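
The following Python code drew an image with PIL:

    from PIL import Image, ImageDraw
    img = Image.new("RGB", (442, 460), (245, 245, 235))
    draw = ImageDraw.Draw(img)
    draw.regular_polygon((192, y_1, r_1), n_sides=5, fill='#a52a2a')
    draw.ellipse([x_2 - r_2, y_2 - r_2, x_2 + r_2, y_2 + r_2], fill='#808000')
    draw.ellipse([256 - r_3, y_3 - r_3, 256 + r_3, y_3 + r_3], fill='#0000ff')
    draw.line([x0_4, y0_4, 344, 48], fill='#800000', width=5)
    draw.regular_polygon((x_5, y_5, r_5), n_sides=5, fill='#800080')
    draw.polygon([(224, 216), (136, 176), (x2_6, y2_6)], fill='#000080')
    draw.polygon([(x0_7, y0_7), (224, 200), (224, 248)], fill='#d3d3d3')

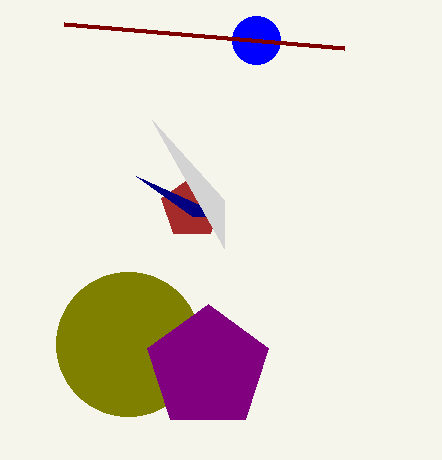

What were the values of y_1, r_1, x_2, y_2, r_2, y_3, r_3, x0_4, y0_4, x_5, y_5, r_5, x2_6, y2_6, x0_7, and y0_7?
y_1 = 208; r_1 = 32; x_2 = 128; y_2 = 344; r_2 = 72; y_3 = 40; r_3 = 24; x0_4 = 64; y0_4 = 24; x_5 = 208; y_5 = 368; r_5 = 64; x2_6 = 192; y2_6 = 216; x0_7 = 152; y0_7 = 120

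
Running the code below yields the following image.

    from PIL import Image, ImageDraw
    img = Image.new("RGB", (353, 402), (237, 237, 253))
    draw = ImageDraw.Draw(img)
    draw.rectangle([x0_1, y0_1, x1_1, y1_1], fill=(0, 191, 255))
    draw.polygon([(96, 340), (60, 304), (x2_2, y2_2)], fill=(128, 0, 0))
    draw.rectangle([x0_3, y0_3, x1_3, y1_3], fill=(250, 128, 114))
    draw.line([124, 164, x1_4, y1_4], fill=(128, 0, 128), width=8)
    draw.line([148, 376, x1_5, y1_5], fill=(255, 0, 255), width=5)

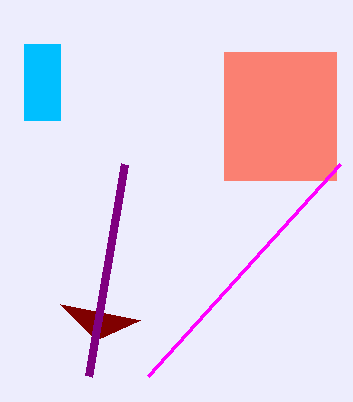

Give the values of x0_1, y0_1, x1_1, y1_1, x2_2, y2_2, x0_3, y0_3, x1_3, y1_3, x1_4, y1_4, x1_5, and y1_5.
x0_1 = 24, y0_1 = 44, x1_1 = 60, y1_1 = 120, x2_2 = 140, y2_2 = 320, x0_3 = 224, y0_3 = 52, x1_3 = 336, y1_3 = 180, x1_4 = 88, y1_4 = 376, x1_5 = 340, y1_5 = 164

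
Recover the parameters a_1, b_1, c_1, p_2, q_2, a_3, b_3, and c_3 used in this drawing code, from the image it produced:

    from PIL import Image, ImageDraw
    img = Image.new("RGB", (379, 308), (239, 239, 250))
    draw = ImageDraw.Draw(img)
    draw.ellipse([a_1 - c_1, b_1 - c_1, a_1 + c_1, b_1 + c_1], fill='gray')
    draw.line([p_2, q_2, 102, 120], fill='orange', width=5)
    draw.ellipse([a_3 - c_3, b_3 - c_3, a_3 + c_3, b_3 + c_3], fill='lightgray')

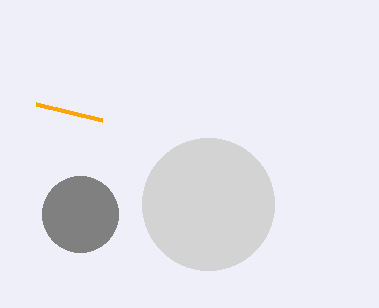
a_1 = 80, b_1 = 214, c_1 = 38, p_2 = 36, q_2 = 104, a_3 = 208, b_3 = 204, c_3 = 66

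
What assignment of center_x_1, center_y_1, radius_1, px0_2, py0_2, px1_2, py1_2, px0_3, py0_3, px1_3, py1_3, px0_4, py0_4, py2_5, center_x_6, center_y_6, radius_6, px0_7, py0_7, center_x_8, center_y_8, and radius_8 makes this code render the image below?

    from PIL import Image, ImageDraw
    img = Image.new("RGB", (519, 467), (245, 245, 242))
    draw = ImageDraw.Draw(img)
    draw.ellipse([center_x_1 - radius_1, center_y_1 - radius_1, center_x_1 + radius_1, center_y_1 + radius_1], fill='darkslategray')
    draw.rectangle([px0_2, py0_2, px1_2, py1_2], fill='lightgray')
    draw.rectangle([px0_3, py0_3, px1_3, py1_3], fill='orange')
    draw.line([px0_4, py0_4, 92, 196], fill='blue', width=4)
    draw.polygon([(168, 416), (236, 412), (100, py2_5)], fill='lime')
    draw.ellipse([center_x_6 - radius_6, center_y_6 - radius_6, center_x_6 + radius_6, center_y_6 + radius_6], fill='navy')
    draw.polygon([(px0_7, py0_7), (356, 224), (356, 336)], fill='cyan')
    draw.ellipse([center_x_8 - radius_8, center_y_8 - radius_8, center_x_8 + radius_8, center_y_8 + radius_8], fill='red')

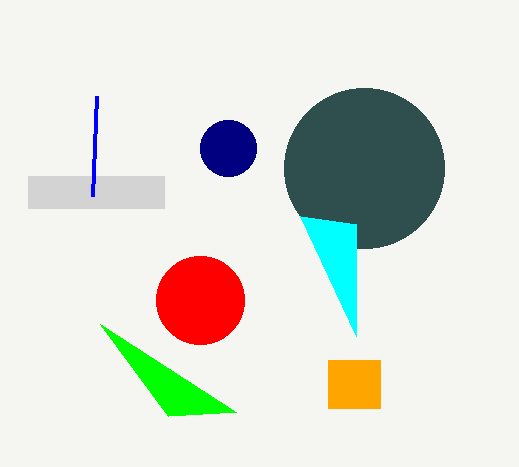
center_x_1 = 364, center_y_1 = 168, radius_1 = 80, px0_2 = 28, py0_2 = 176, px1_2 = 164, py1_2 = 208, px0_3 = 328, py0_3 = 360, px1_3 = 380, py1_3 = 408, px0_4 = 96, py0_4 = 96, py2_5 = 324, center_x_6 = 228, center_y_6 = 148, radius_6 = 28, px0_7 = 300, py0_7 = 216, center_x_8 = 200, center_y_8 = 300, radius_8 = 44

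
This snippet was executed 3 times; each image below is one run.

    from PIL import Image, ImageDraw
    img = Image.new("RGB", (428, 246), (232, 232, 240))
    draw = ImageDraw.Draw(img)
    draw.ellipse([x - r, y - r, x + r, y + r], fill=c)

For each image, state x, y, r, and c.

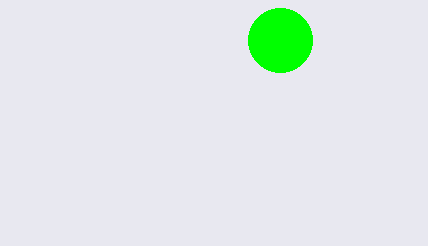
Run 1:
x = 280, y = 40, r = 32, c = 'lime'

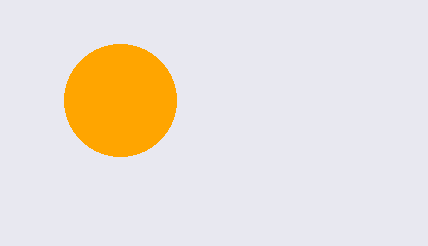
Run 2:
x = 120, y = 100, r = 56, c = 'orange'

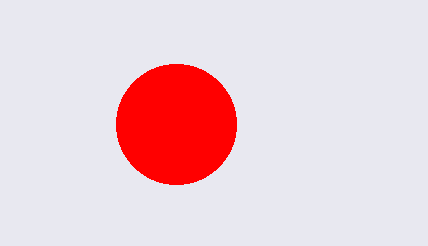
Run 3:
x = 176, y = 124, r = 60, c = 'red'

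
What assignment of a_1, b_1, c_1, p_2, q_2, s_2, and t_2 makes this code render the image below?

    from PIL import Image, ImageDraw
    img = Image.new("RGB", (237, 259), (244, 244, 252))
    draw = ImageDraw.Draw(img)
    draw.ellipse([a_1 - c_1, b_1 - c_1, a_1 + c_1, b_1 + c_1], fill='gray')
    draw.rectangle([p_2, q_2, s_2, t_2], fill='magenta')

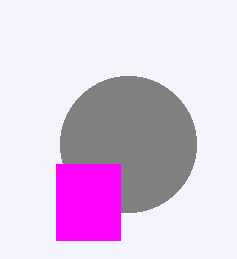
a_1 = 128, b_1 = 144, c_1 = 68, p_2 = 56, q_2 = 164, s_2 = 120, t_2 = 240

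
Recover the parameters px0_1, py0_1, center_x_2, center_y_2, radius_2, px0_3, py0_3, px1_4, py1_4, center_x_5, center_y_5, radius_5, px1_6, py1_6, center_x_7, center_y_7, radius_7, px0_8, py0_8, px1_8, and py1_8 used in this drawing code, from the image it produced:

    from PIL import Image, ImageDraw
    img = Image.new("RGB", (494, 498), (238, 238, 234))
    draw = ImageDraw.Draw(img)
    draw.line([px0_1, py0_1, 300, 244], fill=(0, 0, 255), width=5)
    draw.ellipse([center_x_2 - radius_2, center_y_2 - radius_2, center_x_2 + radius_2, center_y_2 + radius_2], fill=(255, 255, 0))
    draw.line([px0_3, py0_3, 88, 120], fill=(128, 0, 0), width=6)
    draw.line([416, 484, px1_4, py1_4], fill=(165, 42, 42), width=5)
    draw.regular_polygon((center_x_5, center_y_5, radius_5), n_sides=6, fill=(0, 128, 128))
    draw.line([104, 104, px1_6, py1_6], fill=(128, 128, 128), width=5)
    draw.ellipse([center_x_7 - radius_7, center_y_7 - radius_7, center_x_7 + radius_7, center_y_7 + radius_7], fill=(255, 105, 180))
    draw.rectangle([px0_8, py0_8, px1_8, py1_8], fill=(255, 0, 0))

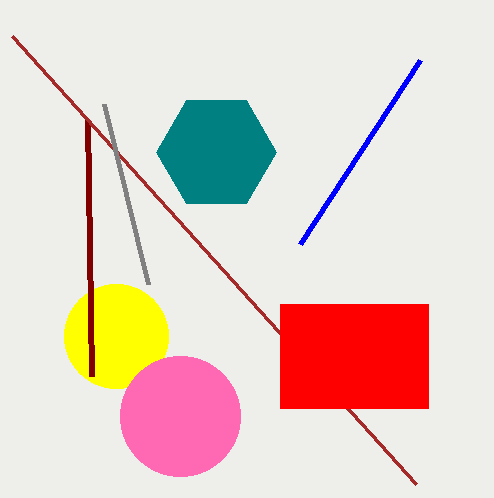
px0_1 = 420; py0_1 = 60; center_x_2 = 116; center_y_2 = 336; radius_2 = 52; px0_3 = 92; py0_3 = 376; px1_4 = 12; py1_4 = 36; center_x_5 = 216; center_y_5 = 152; radius_5 = 60; px1_6 = 148; py1_6 = 284; center_x_7 = 180; center_y_7 = 416; radius_7 = 60; px0_8 = 280; py0_8 = 304; px1_8 = 428; py1_8 = 408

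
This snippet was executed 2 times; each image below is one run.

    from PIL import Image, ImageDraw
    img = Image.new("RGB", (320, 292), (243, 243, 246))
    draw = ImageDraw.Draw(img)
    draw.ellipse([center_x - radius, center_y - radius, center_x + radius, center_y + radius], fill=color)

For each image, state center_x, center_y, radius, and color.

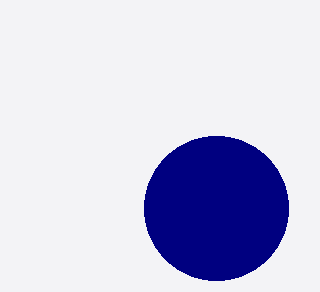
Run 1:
center_x = 216; center_y = 208; radius = 72; color = 'navy'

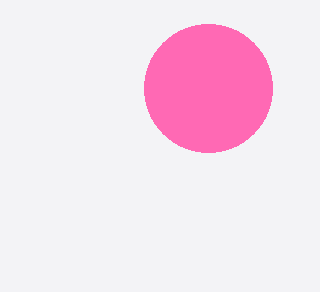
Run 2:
center_x = 208
center_y = 88
radius = 64
color = 'hotpink'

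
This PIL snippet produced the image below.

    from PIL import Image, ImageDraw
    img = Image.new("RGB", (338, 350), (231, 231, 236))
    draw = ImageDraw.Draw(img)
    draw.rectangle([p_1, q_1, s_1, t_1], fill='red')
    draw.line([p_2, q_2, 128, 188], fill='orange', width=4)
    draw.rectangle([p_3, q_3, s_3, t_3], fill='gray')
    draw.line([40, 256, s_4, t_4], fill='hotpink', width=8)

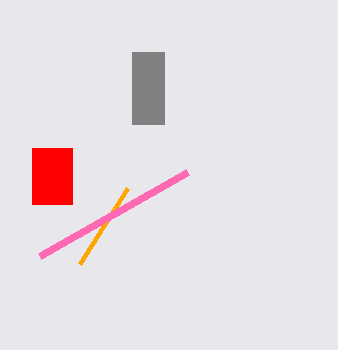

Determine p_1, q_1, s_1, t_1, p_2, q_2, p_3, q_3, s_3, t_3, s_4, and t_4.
p_1 = 32
q_1 = 148
s_1 = 72
t_1 = 204
p_2 = 80
q_2 = 264
p_3 = 132
q_3 = 52
s_3 = 164
t_3 = 124
s_4 = 188
t_4 = 172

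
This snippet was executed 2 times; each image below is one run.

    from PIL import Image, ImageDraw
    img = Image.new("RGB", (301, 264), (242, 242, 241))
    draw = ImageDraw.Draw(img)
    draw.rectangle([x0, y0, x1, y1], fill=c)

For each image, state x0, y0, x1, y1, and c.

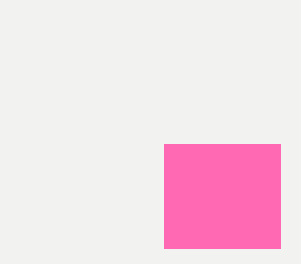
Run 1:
x0 = 164
y0 = 144
x1 = 280
y1 = 248
c = 'hotpink'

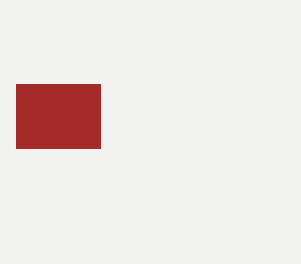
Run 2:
x0 = 16, y0 = 84, x1 = 100, y1 = 148, c = 'brown'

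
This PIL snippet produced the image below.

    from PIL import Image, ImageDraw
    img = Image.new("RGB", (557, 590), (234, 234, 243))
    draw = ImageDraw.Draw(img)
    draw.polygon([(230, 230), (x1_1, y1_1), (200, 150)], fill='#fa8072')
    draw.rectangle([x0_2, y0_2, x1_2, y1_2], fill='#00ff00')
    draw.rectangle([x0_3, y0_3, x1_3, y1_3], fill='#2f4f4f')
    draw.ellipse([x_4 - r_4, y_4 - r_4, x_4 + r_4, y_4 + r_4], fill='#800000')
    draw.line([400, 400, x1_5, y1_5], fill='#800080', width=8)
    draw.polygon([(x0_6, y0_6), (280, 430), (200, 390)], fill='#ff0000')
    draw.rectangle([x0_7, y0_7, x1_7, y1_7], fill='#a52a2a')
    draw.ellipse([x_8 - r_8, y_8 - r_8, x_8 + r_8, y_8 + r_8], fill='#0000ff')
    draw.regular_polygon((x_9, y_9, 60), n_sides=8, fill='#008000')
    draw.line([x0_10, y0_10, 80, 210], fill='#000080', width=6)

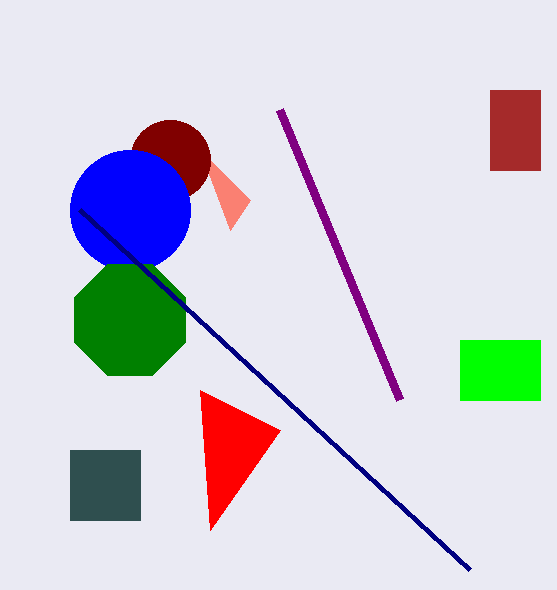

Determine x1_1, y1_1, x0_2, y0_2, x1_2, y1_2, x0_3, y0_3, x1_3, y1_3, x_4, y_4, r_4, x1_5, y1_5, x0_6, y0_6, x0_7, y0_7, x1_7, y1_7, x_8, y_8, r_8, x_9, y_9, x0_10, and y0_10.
x1_1 = 250
y1_1 = 200
x0_2 = 460
y0_2 = 340
x1_2 = 540
y1_2 = 400
x0_3 = 70
y0_3 = 450
x1_3 = 140
y1_3 = 520
x_4 = 170
y_4 = 160
r_4 = 40
x1_5 = 280
y1_5 = 110
x0_6 = 210
y0_6 = 530
x0_7 = 490
y0_7 = 90
x1_7 = 540
y1_7 = 170
x_8 = 130
y_8 = 210
r_8 = 60
x_9 = 130
y_9 = 320
x0_10 = 470
y0_10 = 570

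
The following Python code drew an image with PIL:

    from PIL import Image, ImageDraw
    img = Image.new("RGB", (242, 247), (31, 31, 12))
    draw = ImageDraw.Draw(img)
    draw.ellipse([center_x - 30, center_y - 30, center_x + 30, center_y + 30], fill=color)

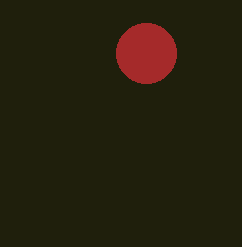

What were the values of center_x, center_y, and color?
center_x = 146; center_y = 53; color = 'brown'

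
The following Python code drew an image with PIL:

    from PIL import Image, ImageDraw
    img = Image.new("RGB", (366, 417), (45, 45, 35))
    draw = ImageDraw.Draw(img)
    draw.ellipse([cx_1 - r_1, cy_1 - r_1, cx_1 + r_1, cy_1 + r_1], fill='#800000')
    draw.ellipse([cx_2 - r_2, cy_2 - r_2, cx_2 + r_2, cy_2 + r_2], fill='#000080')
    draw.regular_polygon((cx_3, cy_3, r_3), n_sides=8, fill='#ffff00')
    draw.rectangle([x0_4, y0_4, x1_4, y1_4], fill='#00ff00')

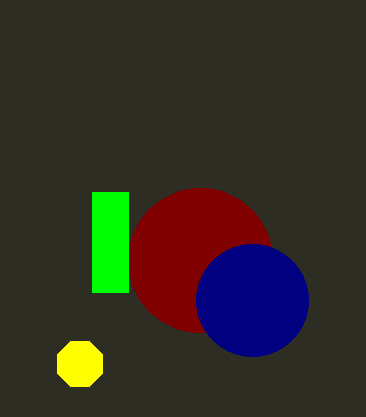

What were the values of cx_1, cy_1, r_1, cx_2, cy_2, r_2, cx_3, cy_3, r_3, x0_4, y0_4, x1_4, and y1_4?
cx_1 = 200; cy_1 = 260; r_1 = 72; cx_2 = 252; cy_2 = 300; r_2 = 56; cx_3 = 80; cy_3 = 364; r_3 = 24; x0_4 = 92; y0_4 = 192; x1_4 = 128; y1_4 = 292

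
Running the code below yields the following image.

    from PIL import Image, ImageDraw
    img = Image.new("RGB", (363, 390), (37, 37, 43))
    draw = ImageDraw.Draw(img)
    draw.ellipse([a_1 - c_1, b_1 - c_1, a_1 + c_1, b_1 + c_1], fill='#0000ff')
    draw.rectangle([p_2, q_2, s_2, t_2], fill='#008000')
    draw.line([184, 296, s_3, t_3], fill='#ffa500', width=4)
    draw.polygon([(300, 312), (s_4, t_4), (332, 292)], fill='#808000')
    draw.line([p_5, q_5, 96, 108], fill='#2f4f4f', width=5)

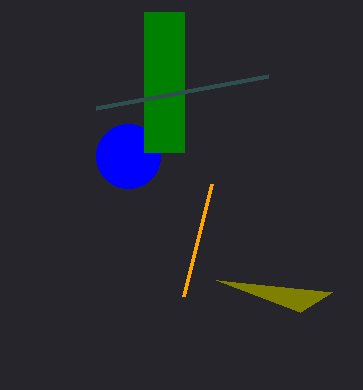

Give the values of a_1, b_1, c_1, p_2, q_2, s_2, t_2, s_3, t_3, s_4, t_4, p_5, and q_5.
a_1 = 128
b_1 = 156
c_1 = 32
p_2 = 144
q_2 = 12
s_2 = 184
t_2 = 152
s_3 = 212
t_3 = 184
s_4 = 216
t_4 = 280
p_5 = 268
q_5 = 76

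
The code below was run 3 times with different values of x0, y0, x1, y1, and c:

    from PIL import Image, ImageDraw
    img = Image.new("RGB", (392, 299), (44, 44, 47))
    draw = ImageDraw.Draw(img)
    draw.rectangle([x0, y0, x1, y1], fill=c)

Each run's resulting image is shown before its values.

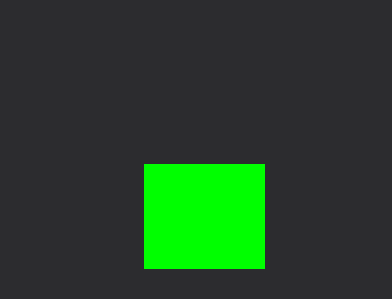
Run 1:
x0 = 144, y0 = 164, x1 = 264, y1 = 268, c = 'lime'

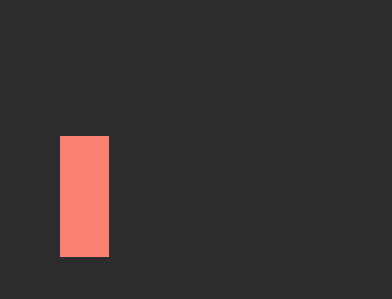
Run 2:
x0 = 60
y0 = 136
x1 = 108
y1 = 256
c = 'salmon'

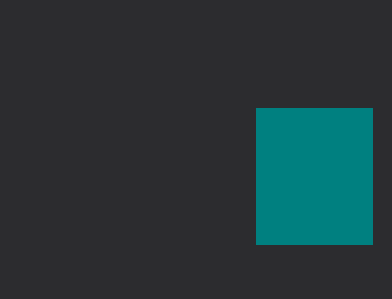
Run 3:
x0 = 256, y0 = 108, x1 = 372, y1 = 244, c = 'teal'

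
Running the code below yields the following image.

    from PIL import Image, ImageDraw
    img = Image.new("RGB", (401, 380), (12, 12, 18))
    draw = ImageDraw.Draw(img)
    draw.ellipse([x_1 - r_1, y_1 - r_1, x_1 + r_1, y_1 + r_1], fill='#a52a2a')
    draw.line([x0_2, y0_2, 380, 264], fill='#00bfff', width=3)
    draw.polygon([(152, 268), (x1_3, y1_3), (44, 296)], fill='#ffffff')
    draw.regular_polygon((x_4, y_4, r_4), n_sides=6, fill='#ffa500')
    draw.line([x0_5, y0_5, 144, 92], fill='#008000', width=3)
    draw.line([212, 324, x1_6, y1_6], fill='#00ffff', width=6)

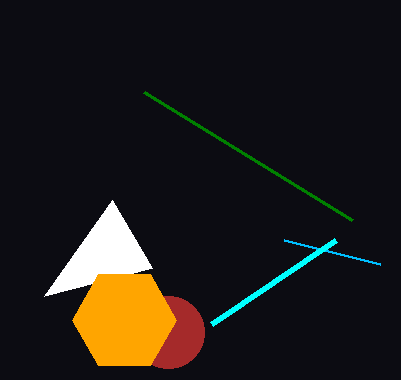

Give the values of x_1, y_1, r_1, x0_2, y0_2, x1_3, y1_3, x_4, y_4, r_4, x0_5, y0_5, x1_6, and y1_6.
x_1 = 168; y_1 = 332; r_1 = 36; x0_2 = 284; y0_2 = 240; x1_3 = 112; y1_3 = 200; x_4 = 124; y_4 = 320; r_4 = 52; x0_5 = 352; y0_5 = 220; x1_6 = 336; y1_6 = 240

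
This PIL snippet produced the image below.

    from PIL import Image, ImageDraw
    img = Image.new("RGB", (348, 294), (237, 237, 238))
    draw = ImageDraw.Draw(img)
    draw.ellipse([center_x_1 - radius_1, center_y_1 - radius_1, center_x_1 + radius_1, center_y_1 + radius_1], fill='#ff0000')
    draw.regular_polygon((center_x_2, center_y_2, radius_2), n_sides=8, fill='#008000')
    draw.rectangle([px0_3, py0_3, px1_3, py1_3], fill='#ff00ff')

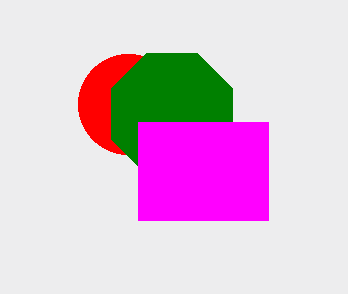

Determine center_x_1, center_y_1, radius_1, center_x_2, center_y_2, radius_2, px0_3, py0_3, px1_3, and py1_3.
center_x_1 = 128
center_y_1 = 104
radius_1 = 50
center_x_2 = 172
center_y_2 = 114
radius_2 = 66
px0_3 = 138
py0_3 = 122
px1_3 = 268
py1_3 = 220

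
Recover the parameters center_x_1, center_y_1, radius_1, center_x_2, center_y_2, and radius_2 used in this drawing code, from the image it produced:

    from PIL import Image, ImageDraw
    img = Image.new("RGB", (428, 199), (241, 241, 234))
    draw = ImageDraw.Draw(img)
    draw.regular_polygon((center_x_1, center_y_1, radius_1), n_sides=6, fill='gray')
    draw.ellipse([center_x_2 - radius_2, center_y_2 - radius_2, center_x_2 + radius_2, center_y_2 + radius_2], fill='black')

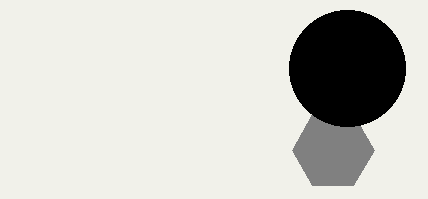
center_x_1 = 333; center_y_1 = 150; radius_1 = 41; center_x_2 = 347; center_y_2 = 68; radius_2 = 58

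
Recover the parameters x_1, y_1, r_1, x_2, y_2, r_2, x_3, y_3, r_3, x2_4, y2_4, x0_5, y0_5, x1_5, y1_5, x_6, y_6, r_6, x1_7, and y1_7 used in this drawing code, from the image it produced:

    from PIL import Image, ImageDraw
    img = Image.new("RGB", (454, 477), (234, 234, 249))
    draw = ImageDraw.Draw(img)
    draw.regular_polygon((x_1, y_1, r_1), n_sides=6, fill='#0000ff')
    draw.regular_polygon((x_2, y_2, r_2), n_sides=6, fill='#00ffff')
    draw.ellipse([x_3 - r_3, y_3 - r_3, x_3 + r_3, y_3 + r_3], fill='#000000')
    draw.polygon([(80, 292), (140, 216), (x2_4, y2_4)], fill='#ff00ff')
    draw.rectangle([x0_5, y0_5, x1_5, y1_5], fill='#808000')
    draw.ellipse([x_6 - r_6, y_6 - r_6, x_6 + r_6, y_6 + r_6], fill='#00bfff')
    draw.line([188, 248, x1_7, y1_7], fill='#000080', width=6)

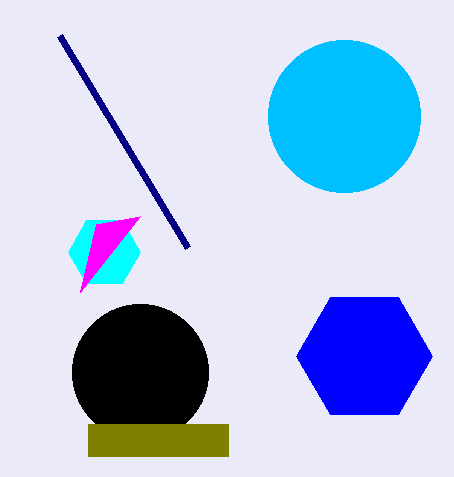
x_1 = 364, y_1 = 356, r_1 = 68, x_2 = 104, y_2 = 252, r_2 = 36, x_3 = 140, y_3 = 372, r_3 = 68, x2_4 = 96, y2_4 = 224, x0_5 = 88, y0_5 = 424, x1_5 = 228, y1_5 = 456, x_6 = 344, y_6 = 116, r_6 = 76, x1_7 = 60, y1_7 = 36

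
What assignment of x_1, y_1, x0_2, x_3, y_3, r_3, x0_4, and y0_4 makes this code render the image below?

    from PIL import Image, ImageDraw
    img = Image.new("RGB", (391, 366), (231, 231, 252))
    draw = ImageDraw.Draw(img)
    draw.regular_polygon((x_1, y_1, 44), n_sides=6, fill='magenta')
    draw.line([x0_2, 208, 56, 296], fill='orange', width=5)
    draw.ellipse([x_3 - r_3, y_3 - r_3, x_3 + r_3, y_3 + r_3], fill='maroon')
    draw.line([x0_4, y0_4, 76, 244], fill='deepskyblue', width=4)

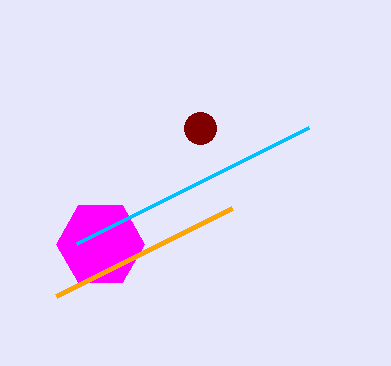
x_1 = 100
y_1 = 244
x0_2 = 232
x_3 = 200
y_3 = 128
r_3 = 16
x0_4 = 308
y0_4 = 128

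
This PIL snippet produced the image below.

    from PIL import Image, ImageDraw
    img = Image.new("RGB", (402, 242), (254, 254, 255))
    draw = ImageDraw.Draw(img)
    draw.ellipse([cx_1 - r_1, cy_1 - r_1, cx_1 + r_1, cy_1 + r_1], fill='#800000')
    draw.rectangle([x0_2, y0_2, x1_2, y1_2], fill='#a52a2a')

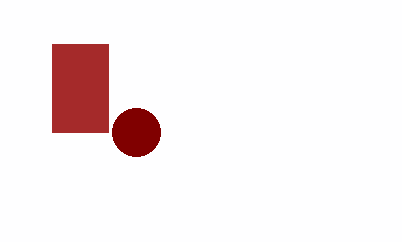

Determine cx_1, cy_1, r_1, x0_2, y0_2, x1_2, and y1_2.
cx_1 = 136; cy_1 = 132; r_1 = 24; x0_2 = 52; y0_2 = 44; x1_2 = 108; y1_2 = 132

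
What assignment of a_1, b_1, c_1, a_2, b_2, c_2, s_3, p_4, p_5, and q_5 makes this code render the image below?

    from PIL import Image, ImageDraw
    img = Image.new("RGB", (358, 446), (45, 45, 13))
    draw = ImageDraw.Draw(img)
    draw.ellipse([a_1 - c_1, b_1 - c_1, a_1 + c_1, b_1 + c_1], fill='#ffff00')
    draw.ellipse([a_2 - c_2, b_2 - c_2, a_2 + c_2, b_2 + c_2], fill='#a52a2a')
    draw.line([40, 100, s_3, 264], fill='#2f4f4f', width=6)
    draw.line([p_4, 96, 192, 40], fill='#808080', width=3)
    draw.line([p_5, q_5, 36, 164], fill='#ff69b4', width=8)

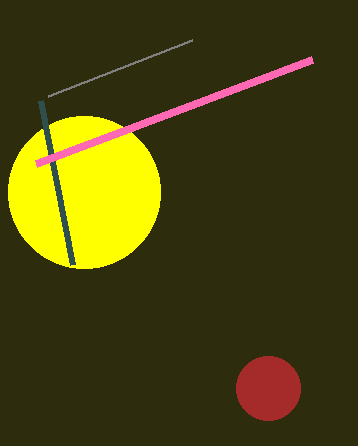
a_1 = 84
b_1 = 192
c_1 = 76
a_2 = 268
b_2 = 388
c_2 = 32
s_3 = 72
p_4 = 48
p_5 = 312
q_5 = 60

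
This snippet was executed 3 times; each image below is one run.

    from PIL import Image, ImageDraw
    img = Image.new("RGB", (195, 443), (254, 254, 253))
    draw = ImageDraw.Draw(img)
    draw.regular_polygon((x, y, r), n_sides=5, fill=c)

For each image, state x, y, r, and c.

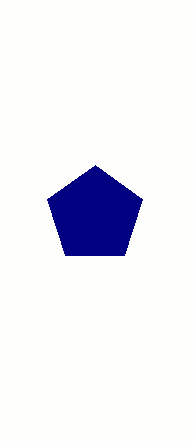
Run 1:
x = 95, y = 215, r = 50, c = 'navy'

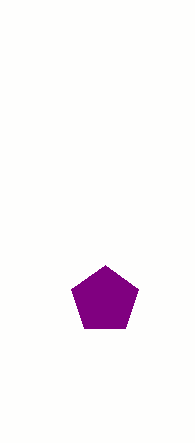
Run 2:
x = 105; y = 300; r = 35; c = 'purple'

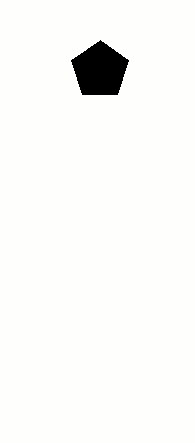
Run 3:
x = 100, y = 70, r = 30, c = 'black'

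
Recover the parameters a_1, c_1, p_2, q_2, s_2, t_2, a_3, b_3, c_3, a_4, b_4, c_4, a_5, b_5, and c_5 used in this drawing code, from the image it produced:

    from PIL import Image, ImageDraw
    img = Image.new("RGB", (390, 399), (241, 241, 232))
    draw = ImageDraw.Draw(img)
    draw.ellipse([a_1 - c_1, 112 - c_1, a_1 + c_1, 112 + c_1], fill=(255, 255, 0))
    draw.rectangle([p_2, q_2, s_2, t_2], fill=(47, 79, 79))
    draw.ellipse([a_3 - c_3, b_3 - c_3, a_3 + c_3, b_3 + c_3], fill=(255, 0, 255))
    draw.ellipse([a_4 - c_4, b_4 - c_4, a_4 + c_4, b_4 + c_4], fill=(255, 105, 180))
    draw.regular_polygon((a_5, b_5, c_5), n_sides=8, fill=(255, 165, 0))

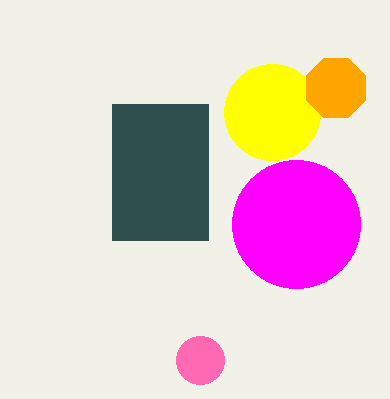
a_1 = 272; c_1 = 48; p_2 = 112; q_2 = 104; s_2 = 208; t_2 = 240; a_3 = 296; b_3 = 224; c_3 = 64; a_4 = 200; b_4 = 360; c_4 = 24; a_5 = 336; b_5 = 88; c_5 = 32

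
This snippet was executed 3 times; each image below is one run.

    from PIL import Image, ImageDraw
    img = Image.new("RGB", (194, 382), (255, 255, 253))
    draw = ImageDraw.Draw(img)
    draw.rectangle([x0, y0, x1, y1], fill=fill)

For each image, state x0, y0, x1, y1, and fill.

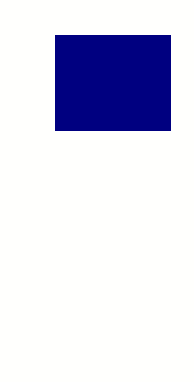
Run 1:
x0 = 55
y0 = 35
x1 = 170
y1 = 130
fill = 'navy'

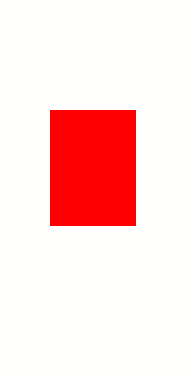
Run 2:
x0 = 50; y0 = 110; x1 = 135; y1 = 225; fill = 'red'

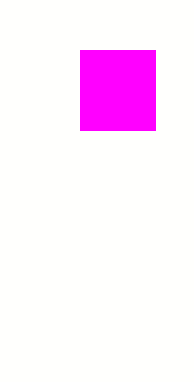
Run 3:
x0 = 80; y0 = 50; x1 = 155; y1 = 130; fill = 'magenta'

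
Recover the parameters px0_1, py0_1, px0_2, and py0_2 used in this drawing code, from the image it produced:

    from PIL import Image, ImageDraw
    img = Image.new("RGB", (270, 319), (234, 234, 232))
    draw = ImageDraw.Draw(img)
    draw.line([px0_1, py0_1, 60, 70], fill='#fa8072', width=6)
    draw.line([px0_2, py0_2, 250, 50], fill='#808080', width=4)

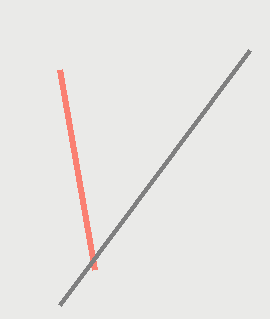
px0_1 = 95, py0_1 = 270, px0_2 = 60, py0_2 = 305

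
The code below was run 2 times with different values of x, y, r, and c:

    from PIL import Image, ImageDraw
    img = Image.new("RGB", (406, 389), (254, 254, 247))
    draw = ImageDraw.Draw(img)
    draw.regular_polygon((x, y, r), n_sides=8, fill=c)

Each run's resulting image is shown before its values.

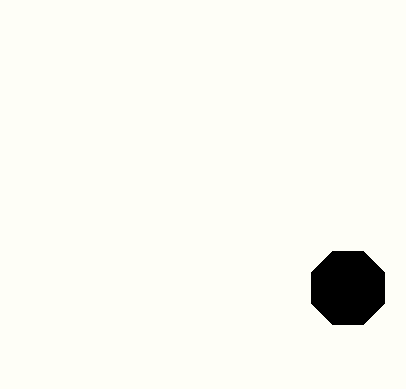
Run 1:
x = 348
y = 288
r = 40
c = 'black'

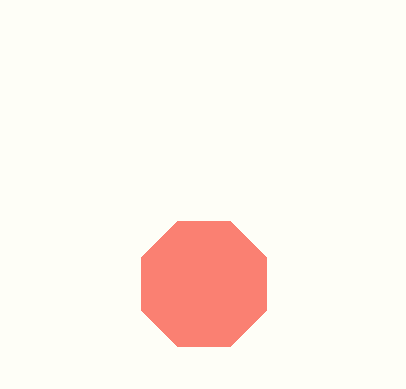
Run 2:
x = 204; y = 284; r = 68; c = 'salmon'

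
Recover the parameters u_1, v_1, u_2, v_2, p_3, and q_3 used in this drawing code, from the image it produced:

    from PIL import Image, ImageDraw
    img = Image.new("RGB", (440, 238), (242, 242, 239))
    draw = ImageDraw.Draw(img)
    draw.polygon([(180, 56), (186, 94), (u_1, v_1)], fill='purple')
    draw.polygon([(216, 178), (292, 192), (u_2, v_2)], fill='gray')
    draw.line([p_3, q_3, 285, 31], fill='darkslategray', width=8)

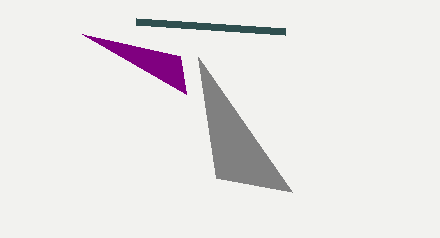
u_1 = 82, v_1 = 34, u_2 = 198, v_2 = 57, p_3 = 136, q_3 = 21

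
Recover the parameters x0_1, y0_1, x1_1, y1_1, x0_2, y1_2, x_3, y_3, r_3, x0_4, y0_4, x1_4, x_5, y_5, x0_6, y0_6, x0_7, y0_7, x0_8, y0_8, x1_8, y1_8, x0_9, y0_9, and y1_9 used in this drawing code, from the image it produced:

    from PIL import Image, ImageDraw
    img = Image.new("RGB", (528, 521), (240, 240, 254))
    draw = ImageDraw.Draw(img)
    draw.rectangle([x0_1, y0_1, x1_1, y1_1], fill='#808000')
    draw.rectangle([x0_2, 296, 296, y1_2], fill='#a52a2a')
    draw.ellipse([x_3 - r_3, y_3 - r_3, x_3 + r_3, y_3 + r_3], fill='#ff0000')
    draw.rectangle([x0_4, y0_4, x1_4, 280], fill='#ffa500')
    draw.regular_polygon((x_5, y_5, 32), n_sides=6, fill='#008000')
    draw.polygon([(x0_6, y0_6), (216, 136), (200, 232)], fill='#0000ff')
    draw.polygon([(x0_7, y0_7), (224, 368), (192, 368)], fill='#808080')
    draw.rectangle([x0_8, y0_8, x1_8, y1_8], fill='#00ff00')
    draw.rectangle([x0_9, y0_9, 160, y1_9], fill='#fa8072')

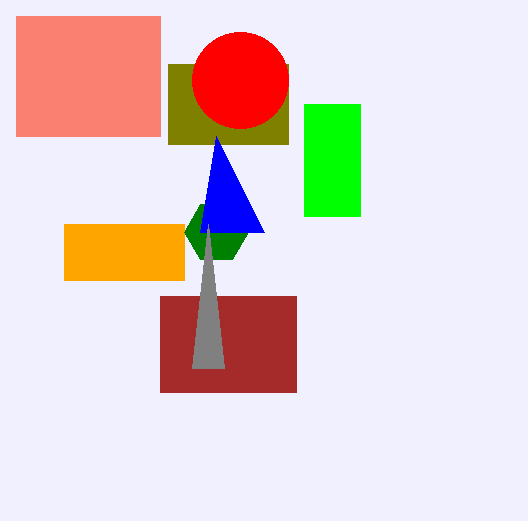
x0_1 = 168
y0_1 = 64
x1_1 = 288
y1_1 = 144
x0_2 = 160
y1_2 = 392
x_3 = 240
y_3 = 80
r_3 = 48
x0_4 = 64
y0_4 = 224
x1_4 = 184
x_5 = 216
y_5 = 232
x0_6 = 264
y0_6 = 232
x0_7 = 208
y0_7 = 224
x0_8 = 304
y0_8 = 104
x1_8 = 360
y1_8 = 216
x0_9 = 16
y0_9 = 16
y1_9 = 136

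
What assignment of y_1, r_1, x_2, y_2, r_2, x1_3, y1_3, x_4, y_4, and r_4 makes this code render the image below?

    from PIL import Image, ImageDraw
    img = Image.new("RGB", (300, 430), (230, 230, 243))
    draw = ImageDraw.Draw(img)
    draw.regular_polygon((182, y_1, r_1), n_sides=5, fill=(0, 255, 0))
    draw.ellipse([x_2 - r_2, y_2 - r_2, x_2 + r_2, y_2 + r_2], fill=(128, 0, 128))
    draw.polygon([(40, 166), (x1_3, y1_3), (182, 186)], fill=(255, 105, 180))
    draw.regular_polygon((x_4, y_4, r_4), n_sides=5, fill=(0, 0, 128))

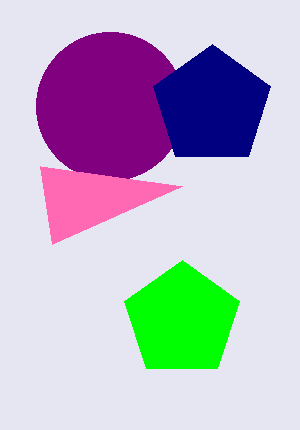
y_1 = 320, r_1 = 60, x_2 = 110, y_2 = 106, r_2 = 74, x1_3 = 52, y1_3 = 244, x_4 = 212, y_4 = 106, r_4 = 62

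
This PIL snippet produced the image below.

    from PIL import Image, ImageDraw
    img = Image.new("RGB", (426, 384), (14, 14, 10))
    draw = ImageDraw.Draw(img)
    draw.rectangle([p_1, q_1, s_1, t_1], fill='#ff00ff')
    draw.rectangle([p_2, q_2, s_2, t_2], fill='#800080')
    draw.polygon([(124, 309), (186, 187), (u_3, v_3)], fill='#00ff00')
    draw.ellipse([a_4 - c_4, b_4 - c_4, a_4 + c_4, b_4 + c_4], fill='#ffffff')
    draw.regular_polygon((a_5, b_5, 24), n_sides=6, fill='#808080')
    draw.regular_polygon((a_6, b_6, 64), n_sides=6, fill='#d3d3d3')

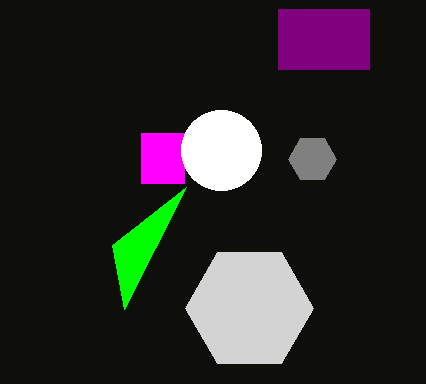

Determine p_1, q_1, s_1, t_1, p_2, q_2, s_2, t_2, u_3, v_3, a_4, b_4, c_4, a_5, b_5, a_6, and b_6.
p_1 = 141, q_1 = 133, s_1 = 184, t_1 = 183, p_2 = 278, q_2 = 9, s_2 = 369, t_2 = 69, u_3 = 112, v_3 = 245, a_4 = 221, b_4 = 150, c_4 = 40, a_5 = 312, b_5 = 159, a_6 = 249, b_6 = 308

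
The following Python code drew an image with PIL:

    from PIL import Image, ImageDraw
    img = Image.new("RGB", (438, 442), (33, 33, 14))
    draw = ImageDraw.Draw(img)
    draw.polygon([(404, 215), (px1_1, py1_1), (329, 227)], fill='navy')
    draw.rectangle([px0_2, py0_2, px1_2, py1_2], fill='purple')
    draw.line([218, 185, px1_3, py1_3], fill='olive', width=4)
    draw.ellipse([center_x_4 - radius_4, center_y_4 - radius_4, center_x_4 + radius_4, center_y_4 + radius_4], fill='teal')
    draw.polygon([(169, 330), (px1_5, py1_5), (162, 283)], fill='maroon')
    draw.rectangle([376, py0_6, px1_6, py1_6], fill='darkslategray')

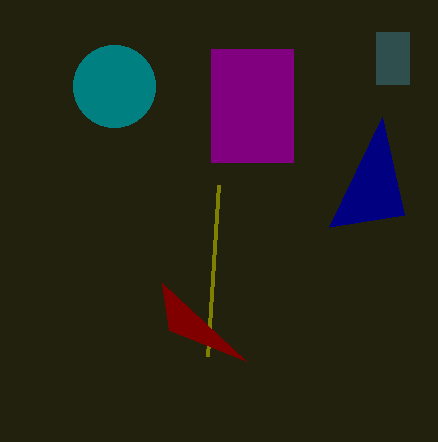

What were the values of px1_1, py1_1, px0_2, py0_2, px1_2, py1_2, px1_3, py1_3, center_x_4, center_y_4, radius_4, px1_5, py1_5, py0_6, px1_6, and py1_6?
px1_1 = 382, py1_1 = 117, px0_2 = 211, py0_2 = 49, px1_2 = 293, py1_2 = 162, px1_3 = 207, py1_3 = 356, center_x_4 = 114, center_y_4 = 86, radius_4 = 41, px1_5 = 246, py1_5 = 361, py0_6 = 32, px1_6 = 409, py1_6 = 84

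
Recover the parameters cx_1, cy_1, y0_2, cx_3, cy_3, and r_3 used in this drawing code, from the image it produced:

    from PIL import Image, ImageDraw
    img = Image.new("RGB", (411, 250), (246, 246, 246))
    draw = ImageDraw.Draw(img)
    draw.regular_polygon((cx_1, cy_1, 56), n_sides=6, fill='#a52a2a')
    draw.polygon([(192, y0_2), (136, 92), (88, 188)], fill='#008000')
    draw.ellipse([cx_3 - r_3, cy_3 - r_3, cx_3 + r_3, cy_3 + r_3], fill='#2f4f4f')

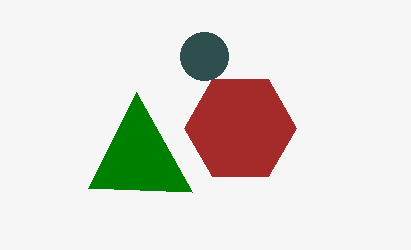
cx_1 = 240, cy_1 = 128, y0_2 = 192, cx_3 = 204, cy_3 = 56, r_3 = 24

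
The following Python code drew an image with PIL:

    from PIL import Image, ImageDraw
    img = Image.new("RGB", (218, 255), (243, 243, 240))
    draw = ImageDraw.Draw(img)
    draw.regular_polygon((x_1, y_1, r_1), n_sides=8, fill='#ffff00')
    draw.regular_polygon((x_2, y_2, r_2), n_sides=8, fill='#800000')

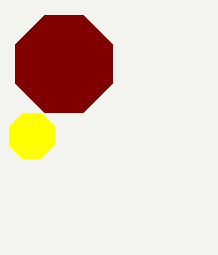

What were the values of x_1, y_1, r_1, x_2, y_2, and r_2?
x_1 = 32; y_1 = 136; r_1 = 24; x_2 = 64; y_2 = 64; r_2 = 52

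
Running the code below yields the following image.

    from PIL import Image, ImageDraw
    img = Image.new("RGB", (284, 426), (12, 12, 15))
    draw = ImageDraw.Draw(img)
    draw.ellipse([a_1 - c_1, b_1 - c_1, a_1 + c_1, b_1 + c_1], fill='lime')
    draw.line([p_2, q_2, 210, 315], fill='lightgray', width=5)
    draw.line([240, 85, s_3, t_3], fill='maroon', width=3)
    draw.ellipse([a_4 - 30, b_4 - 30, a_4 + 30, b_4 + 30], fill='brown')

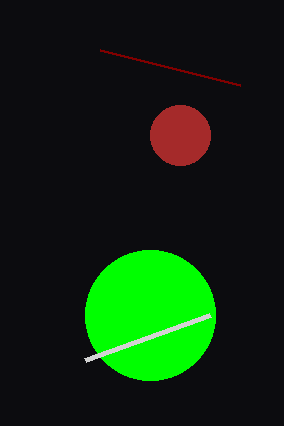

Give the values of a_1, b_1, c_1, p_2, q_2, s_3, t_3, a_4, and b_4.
a_1 = 150, b_1 = 315, c_1 = 65, p_2 = 85, q_2 = 360, s_3 = 100, t_3 = 50, a_4 = 180, b_4 = 135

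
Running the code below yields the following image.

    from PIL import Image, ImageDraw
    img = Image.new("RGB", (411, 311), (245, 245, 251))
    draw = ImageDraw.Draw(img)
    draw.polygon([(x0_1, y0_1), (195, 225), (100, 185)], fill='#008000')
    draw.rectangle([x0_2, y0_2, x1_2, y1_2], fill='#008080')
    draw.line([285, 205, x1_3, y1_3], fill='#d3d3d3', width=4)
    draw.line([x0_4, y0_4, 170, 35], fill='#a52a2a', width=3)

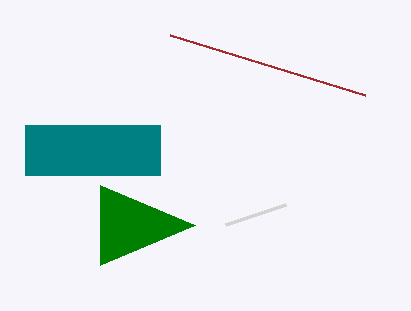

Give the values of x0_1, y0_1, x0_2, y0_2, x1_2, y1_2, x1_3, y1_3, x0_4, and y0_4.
x0_1 = 100
y0_1 = 265
x0_2 = 25
y0_2 = 125
x1_2 = 160
y1_2 = 175
x1_3 = 225
y1_3 = 225
x0_4 = 365
y0_4 = 95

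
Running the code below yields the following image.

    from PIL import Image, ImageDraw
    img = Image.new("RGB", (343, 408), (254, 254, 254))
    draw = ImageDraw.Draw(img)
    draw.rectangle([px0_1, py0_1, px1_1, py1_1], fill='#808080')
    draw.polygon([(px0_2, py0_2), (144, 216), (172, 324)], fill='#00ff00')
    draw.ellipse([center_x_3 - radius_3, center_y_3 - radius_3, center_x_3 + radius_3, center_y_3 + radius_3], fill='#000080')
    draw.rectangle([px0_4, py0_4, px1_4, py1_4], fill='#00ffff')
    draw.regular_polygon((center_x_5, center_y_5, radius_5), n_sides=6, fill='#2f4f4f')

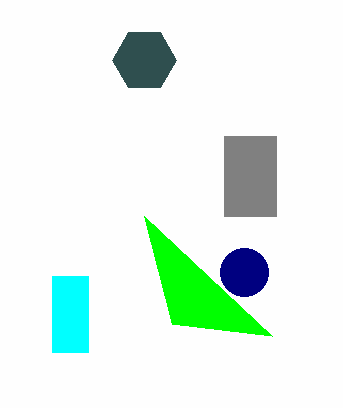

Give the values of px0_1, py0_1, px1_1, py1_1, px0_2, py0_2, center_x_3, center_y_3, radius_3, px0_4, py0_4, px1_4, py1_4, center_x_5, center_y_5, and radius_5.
px0_1 = 224; py0_1 = 136; px1_1 = 276; py1_1 = 216; px0_2 = 272; py0_2 = 336; center_x_3 = 244; center_y_3 = 272; radius_3 = 24; px0_4 = 52; py0_4 = 276; px1_4 = 88; py1_4 = 352; center_x_5 = 144; center_y_5 = 60; radius_5 = 32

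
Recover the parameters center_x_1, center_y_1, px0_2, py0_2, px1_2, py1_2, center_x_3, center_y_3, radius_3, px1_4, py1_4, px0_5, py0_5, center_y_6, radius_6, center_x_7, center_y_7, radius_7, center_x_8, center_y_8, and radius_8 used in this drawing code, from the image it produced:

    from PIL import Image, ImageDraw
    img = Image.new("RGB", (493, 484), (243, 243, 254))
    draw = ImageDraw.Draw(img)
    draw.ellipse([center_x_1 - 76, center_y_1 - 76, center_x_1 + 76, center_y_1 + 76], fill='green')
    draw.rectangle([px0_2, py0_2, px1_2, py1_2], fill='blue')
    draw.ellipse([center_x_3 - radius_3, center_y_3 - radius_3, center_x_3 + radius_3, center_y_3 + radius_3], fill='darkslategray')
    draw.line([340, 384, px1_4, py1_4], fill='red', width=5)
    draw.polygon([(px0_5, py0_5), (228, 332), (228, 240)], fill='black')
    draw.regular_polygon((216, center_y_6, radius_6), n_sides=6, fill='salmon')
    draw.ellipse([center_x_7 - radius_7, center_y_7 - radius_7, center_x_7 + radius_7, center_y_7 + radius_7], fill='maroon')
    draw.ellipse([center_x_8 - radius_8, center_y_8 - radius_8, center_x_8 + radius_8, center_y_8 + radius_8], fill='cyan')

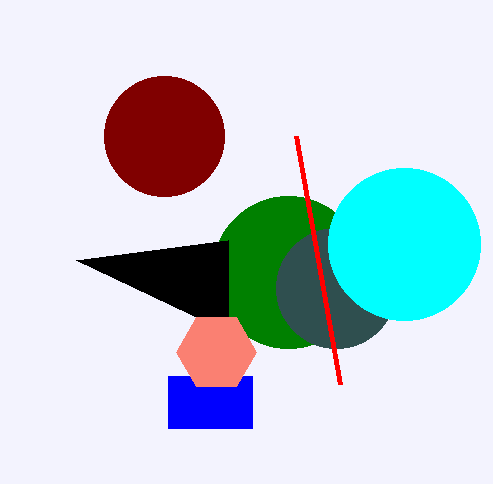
center_x_1 = 288
center_y_1 = 272
px0_2 = 168
py0_2 = 376
px1_2 = 252
py1_2 = 428
center_x_3 = 336
center_y_3 = 288
radius_3 = 60
px1_4 = 296
py1_4 = 136
px0_5 = 76
py0_5 = 260
center_y_6 = 352
radius_6 = 40
center_x_7 = 164
center_y_7 = 136
radius_7 = 60
center_x_8 = 404
center_y_8 = 244
radius_8 = 76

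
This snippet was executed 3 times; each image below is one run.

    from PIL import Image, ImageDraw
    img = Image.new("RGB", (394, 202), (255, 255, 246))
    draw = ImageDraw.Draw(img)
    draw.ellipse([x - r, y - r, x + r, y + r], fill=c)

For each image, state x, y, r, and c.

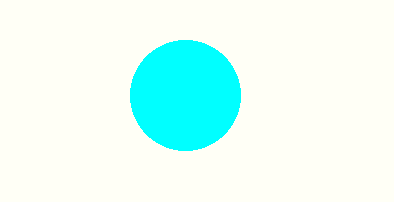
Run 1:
x = 185, y = 95, r = 55, c = 'cyan'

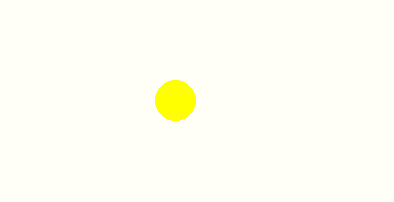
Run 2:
x = 175, y = 100, r = 20, c = 'yellow'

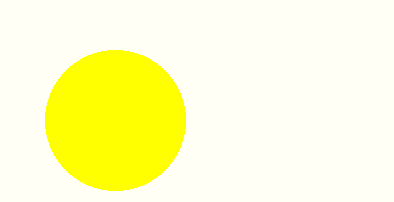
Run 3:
x = 115
y = 120
r = 70
c = 'yellow'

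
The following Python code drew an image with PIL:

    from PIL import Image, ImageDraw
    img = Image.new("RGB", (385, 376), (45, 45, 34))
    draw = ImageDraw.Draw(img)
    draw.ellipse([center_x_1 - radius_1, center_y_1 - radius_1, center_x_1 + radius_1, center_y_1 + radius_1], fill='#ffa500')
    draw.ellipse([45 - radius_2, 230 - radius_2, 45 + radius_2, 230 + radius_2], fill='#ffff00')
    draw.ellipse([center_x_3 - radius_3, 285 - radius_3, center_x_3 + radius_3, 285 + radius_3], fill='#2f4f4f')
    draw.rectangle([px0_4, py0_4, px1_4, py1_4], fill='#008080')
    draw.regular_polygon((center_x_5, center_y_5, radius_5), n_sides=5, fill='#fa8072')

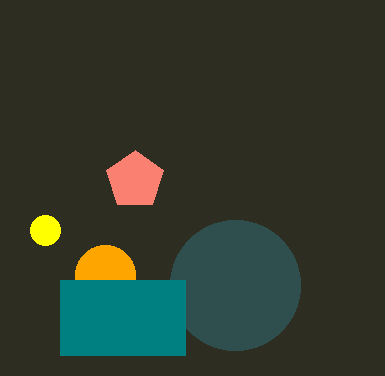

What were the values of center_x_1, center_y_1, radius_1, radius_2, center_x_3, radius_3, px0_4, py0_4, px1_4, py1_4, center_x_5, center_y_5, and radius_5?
center_x_1 = 105; center_y_1 = 275; radius_1 = 30; radius_2 = 15; center_x_3 = 235; radius_3 = 65; px0_4 = 60; py0_4 = 280; px1_4 = 185; py1_4 = 355; center_x_5 = 135; center_y_5 = 180; radius_5 = 30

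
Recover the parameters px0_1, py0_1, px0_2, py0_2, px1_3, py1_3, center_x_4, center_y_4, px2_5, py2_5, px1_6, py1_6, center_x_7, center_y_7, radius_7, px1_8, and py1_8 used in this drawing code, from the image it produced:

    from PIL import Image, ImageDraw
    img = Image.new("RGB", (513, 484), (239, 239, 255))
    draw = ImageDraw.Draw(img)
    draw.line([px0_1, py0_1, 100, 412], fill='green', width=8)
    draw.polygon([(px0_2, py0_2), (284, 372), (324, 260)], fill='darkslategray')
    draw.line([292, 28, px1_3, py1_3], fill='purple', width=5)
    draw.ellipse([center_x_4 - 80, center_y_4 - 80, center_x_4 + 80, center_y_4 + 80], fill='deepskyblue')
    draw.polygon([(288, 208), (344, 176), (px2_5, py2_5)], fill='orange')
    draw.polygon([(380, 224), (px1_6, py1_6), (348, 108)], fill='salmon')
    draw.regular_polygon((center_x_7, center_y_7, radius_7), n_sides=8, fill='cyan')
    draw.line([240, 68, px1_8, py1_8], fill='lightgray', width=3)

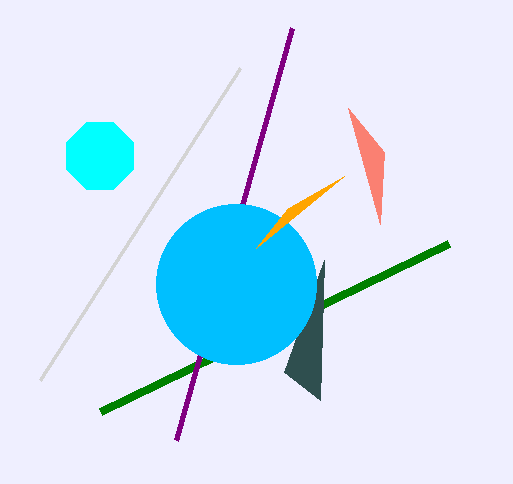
px0_1 = 448, py0_1 = 244, px0_2 = 320, py0_2 = 400, px1_3 = 176, py1_3 = 440, center_x_4 = 236, center_y_4 = 284, px2_5 = 256, py2_5 = 248, px1_6 = 384, py1_6 = 152, center_x_7 = 100, center_y_7 = 156, radius_7 = 36, px1_8 = 40, py1_8 = 380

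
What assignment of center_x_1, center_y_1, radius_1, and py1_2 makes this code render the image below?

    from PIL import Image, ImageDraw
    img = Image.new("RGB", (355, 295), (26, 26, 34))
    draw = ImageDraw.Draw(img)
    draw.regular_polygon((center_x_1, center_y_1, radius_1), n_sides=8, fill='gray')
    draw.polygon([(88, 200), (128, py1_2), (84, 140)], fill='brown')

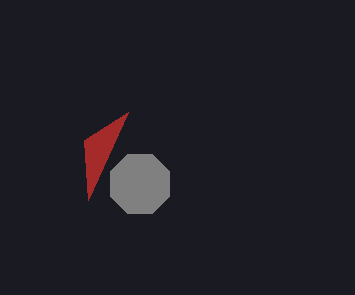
center_x_1 = 140
center_y_1 = 184
radius_1 = 32
py1_2 = 112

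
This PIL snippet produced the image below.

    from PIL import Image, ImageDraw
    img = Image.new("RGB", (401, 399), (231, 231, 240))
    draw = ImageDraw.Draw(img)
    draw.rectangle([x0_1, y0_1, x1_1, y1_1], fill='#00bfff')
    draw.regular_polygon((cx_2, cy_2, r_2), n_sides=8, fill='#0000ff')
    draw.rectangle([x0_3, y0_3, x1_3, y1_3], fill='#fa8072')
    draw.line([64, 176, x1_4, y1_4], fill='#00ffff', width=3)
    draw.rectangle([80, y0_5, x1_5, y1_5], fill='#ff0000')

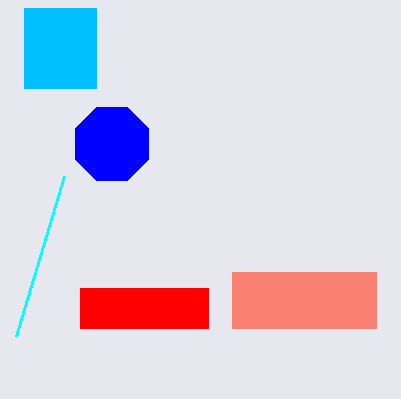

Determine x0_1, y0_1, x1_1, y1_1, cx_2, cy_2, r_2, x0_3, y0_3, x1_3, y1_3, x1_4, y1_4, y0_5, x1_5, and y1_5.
x0_1 = 24
y0_1 = 8
x1_1 = 96
y1_1 = 88
cx_2 = 112
cy_2 = 144
r_2 = 40
x0_3 = 232
y0_3 = 272
x1_3 = 376
y1_3 = 328
x1_4 = 16
y1_4 = 336
y0_5 = 288
x1_5 = 208
y1_5 = 328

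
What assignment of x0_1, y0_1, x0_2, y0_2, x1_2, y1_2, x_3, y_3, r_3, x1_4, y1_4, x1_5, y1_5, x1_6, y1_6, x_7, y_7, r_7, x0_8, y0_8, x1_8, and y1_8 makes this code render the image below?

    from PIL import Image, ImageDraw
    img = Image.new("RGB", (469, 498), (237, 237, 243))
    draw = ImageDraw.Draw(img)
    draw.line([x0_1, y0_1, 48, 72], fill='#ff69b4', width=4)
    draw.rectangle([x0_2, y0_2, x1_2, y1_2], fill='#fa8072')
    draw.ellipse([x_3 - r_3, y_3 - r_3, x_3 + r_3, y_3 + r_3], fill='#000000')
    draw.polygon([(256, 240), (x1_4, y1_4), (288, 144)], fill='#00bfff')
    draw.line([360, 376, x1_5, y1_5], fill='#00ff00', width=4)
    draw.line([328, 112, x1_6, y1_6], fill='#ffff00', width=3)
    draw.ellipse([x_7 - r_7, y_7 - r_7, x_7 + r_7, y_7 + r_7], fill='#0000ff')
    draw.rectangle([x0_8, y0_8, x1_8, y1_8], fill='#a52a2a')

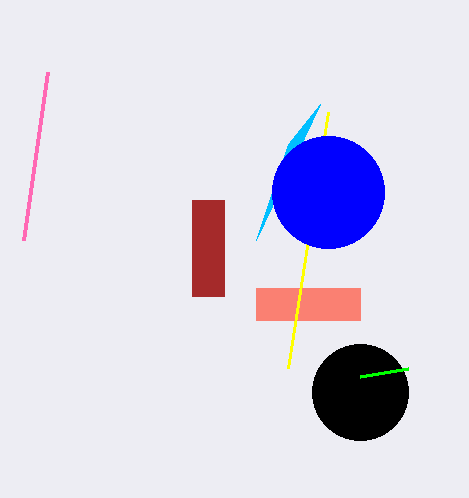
x0_1 = 24
y0_1 = 240
x0_2 = 256
y0_2 = 288
x1_2 = 360
y1_2 = 320
x_3 = 360
y_3 = 392
r_3 = 48
x1_4 = 320
y1_4 = 104
x1_5 = 408
y1_5 = 368
x1_6 = 288
y1_6 = 368
x_7 = 328
y_7 = 192
r_7 = 56
x0_8 = 192
y0_8 = 200
x1_8 = 224
y1_8 = 296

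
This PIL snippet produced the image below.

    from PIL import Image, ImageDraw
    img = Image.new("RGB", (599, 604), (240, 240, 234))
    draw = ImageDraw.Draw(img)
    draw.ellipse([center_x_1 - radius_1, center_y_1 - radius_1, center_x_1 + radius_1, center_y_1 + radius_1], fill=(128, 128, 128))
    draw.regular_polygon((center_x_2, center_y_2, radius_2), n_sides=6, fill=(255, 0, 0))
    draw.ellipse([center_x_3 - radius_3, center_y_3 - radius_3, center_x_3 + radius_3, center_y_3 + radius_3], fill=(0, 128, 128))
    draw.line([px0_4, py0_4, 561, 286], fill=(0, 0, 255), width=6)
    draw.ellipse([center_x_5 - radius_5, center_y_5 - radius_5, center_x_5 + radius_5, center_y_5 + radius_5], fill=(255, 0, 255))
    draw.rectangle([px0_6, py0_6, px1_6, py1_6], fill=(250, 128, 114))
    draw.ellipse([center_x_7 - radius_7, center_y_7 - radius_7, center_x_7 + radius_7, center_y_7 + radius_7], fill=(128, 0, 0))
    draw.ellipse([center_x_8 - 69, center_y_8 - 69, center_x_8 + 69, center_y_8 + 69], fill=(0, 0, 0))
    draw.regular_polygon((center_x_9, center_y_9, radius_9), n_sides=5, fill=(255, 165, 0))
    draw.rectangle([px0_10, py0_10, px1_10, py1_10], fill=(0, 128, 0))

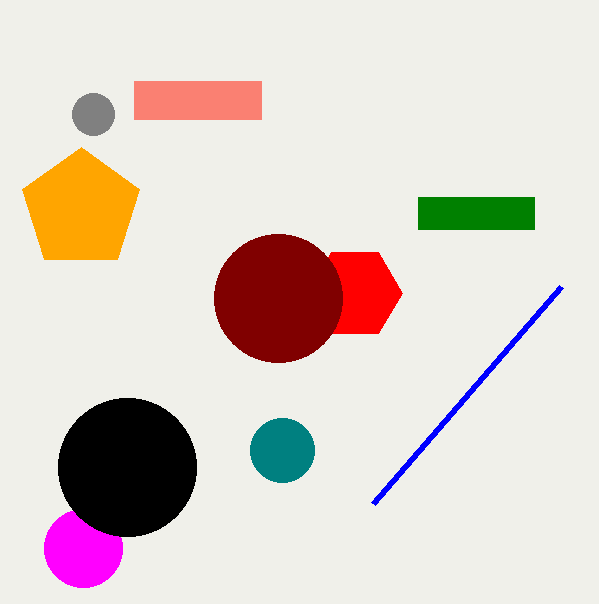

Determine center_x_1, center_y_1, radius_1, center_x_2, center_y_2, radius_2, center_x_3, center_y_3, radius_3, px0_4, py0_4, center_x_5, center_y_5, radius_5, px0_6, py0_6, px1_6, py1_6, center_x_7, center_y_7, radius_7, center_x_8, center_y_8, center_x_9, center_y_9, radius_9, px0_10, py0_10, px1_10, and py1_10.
center_x_1 = 93
center_y_1 = 114
radius_1 = 21
center_x_2 = 355
center_y_2 = 293
radius_2 = 47
center_x_3 = 282
center_y_3 = 450
radius_3 = 32
px0_4 = 373
py0_4 = 503
center_x_5 = 83
center_y_5 = 548
radius_5 = 39
px0_6 = 134
py0_6 = 81
px1_6 = 261
py1_6 = 119
center_x_7 = 278
center_y_7 = 298
radius_7 = 64
center_x_8 = 127
center_y_8 = 467
center_x_9 = 81
center_y_9 = 209
radius_9 = 62
px0_10 = 418
py0_10 = 197
px1_10 = 534
py1_10 = 229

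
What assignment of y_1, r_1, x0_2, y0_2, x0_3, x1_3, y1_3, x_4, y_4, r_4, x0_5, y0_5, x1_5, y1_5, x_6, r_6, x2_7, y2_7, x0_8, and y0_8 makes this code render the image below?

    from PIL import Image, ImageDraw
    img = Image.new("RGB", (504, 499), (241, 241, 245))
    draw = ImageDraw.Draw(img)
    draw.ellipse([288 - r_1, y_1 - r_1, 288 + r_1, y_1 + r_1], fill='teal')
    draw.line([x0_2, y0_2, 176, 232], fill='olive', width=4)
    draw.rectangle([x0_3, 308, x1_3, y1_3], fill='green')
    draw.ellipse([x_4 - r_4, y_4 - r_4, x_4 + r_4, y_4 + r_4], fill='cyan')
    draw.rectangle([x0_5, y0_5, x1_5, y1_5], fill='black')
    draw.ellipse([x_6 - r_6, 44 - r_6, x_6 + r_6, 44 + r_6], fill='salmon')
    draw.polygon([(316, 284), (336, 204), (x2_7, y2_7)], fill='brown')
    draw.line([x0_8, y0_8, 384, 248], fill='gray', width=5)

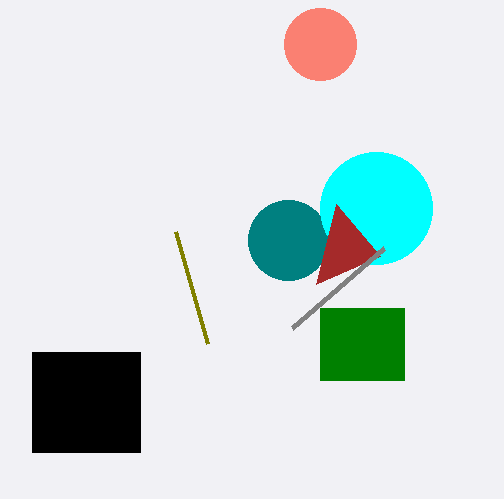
y_1 = 240; r_1 = 40; x0_2 = 208; y0_2 = 344; x0_3 = 320; x1_3 = 404; y1_3 = 380; x_4 = 376; y_4 = 208; r_4 = 56; x0_5 = 32; y0_5 = 352; x1_5 = 140; y1_5 = 452; x_6 = 320; r_6 = 36; x2_7 = 380; y2_7 = 256; x0_8 = 292; y0_8 = 328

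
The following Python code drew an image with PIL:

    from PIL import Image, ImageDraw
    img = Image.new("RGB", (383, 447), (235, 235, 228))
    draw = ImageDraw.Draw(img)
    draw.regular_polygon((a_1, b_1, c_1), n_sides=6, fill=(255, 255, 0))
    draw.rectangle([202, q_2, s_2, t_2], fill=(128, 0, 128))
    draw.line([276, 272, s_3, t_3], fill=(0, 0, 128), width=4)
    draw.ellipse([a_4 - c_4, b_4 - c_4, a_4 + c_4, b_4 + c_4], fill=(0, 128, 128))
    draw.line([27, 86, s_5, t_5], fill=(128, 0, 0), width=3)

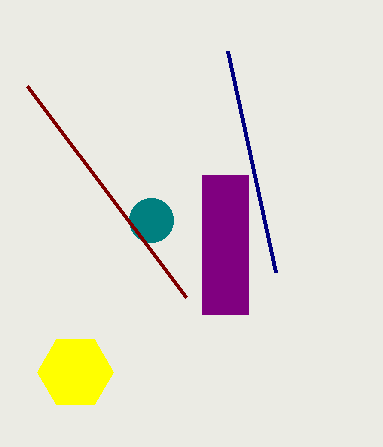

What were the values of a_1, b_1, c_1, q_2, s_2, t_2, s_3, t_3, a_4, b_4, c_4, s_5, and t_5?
a_1 = 75; b_1 = 372; c_1 = 38; q_2 = 175; s_2 = 248; t_2 = 314; s_3 = 228; t_3 = 51; a_4 = 151; b_4 = 220; c_4 = 22; s_5 = 186; t_5 = 297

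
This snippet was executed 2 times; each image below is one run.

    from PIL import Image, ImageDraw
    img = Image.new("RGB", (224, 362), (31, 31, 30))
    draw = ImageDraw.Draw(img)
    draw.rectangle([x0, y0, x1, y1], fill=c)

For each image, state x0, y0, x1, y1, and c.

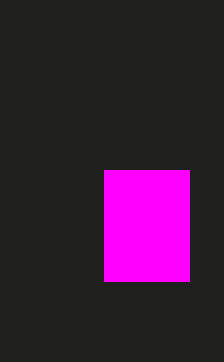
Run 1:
x0 = 104; y0 = 170; x1 = 189; y1 = 281; c = 'magenta'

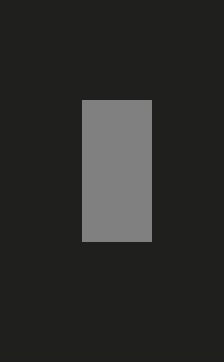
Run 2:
x0 = 82, y0 = 100, x1 = 151, y1 = 241, c = 'gray'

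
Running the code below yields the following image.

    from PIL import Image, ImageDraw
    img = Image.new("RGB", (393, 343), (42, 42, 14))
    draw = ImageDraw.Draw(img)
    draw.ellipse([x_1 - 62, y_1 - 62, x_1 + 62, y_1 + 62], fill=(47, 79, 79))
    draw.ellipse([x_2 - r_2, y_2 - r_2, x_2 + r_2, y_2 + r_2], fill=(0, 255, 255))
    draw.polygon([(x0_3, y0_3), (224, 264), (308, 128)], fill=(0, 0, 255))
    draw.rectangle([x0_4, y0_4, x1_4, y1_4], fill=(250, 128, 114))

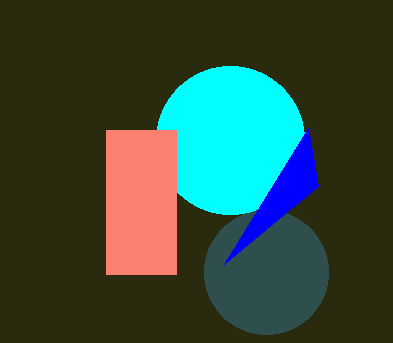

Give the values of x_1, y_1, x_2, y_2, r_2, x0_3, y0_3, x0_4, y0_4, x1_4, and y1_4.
x_1 = 266, y_1 = 272, x_2 = 230, y_2 = 140, r_2 = 74, x0_3 = 318, y0_3 = 186, x0_4 = 106, y0_4 = 130, x1_4 = 176, y1_4 = 274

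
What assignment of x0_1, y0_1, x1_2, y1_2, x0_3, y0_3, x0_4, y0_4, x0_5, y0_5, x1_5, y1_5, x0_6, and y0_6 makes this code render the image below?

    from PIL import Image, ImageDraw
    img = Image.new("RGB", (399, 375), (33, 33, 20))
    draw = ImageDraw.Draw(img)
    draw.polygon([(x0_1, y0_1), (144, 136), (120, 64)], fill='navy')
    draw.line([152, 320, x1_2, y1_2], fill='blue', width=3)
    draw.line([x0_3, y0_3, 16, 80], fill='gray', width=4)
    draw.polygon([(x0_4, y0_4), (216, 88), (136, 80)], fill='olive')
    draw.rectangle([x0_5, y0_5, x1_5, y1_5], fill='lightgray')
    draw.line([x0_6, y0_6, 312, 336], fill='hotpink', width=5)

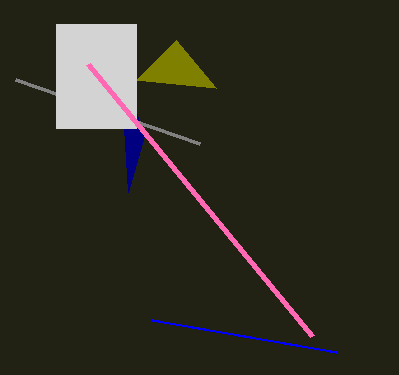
x0_1 = 128
y0_1 = 192
x1_2 = 336
y1_2 = 352
x0_3 = 200
y0_3 = 144
x0_4 = 176
y0_4 = 40
x0_5 = 56
y0_5 = 24
x1_5 = 136
y1_5 = 128
x0_6 = 88
y0_6 = 64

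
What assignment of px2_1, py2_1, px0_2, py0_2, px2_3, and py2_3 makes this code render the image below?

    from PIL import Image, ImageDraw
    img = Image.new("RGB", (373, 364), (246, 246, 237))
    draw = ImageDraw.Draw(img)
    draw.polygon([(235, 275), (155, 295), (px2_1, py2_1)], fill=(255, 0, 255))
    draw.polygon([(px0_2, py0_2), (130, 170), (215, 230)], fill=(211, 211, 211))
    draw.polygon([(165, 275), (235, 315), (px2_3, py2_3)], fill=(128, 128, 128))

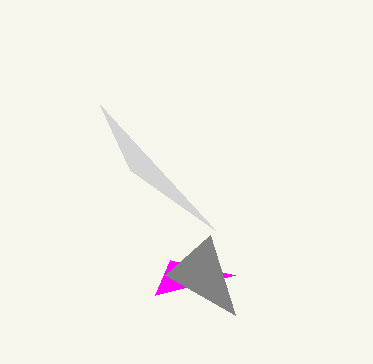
px2_1 = 170; py2_1 = 260; px0_2 = 100; py0_2 = 105; px2_3 = 210; py2_3 = 235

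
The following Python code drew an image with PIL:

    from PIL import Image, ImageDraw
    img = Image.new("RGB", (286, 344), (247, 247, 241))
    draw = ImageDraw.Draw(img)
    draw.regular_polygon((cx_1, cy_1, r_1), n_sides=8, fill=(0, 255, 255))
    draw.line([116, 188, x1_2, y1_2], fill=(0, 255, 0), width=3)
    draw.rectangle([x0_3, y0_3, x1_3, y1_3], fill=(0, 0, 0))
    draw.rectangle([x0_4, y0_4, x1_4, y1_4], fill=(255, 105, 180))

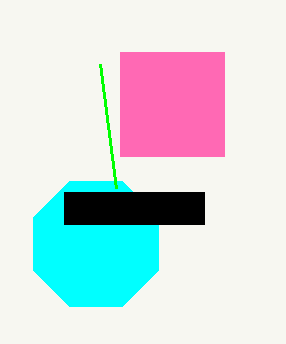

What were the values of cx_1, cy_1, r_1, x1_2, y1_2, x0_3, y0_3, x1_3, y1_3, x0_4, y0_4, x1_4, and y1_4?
cx_1 = 96, cy_1 = 244, r_1 = 68, x1_2 = 100, y1_2 = 64, x0_3 = 64, y0_3 = 192, x1_3 = 204, y1_3 = 224, x0_4 = 120, y0_4 = 52, x1_4 = 224, y1_4 = 156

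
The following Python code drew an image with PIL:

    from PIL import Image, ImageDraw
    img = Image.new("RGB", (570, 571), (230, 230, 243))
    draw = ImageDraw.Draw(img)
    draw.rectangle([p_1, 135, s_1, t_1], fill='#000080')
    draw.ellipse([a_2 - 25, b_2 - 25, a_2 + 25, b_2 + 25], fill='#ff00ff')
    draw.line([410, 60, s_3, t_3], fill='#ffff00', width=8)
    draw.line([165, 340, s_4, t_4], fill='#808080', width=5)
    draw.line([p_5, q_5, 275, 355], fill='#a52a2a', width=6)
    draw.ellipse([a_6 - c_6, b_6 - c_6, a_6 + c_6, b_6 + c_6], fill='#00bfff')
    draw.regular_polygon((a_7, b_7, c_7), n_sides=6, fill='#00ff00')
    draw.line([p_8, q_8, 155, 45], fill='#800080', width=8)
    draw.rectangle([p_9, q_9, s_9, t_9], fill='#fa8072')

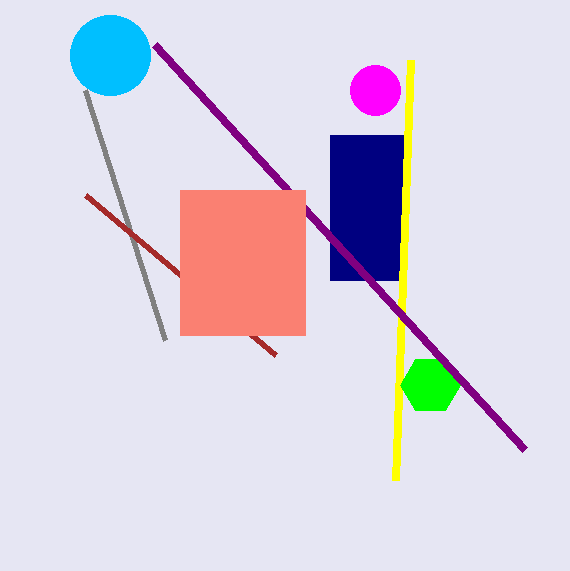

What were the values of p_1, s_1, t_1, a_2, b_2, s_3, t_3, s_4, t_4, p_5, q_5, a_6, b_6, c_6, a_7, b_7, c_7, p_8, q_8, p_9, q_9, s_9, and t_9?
p_1 = 330; s_1 = 405; t_1 = 280; a_2 = 375; b_2 = 90; s_3 = 395; t_3 = 480; s_4 = 85; t_4 = 90; p_5 = 85; q_5 = 195; a_6 = 110; b_6 = 55; c_6 = 40; a_7 = 430; b_7 = 385; c_7 = 30; p_8 = 525; q_8 = 450; p_9 = 180; q_9 = 190; s_9 = 305; t_9 = 335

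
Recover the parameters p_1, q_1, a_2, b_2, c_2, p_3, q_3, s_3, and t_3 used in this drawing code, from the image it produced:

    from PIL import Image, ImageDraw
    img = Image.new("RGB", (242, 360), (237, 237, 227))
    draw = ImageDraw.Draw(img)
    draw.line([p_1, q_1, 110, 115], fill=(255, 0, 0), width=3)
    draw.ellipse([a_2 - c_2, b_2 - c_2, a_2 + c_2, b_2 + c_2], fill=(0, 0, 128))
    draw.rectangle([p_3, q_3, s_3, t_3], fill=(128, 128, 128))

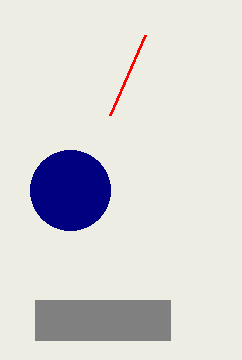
p_1 = 145
q_1 = 35
a_2 = 70
b_2 = 190
c_2 = 40
p_3 = 35
q_3 = 300
s_3 = 170
t_3 = 340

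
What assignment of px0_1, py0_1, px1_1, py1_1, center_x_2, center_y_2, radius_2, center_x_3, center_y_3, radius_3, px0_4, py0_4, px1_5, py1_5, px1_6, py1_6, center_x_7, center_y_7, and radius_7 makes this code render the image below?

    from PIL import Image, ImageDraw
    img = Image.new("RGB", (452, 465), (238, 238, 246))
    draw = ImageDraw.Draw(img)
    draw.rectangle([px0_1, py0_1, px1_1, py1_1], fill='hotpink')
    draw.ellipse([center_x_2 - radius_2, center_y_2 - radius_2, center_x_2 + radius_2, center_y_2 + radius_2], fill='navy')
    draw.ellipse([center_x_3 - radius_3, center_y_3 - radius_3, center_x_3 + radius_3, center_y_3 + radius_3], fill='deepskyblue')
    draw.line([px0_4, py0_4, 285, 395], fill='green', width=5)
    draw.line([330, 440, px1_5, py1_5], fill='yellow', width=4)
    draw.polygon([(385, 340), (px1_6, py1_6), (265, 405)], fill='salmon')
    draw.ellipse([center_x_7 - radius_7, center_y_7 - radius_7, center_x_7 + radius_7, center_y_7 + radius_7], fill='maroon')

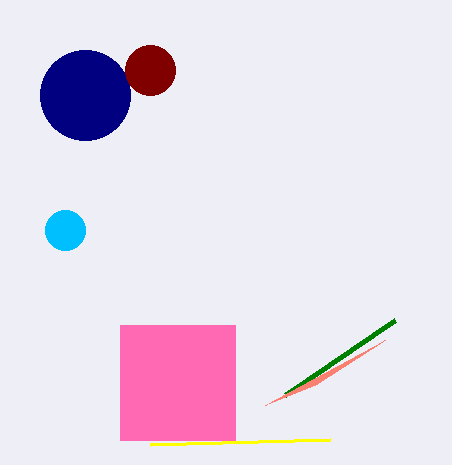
px0_1 = 120, py0_1 = 325, px1_1 = 235, py1_1 = 440, center_x_2 = 85, center_y_2 = 95, radius_2 = 45, center_x_3 = 65, center_y_3 = 230, radius_3 = 20, px0_4 = 395, py0_4 = 320, px1_5 = 150, py1_5 = 445, px1_6 = 315, py1_6 = 385, center_x_7 = 150, center_y_7 = 70, radius_7 = 25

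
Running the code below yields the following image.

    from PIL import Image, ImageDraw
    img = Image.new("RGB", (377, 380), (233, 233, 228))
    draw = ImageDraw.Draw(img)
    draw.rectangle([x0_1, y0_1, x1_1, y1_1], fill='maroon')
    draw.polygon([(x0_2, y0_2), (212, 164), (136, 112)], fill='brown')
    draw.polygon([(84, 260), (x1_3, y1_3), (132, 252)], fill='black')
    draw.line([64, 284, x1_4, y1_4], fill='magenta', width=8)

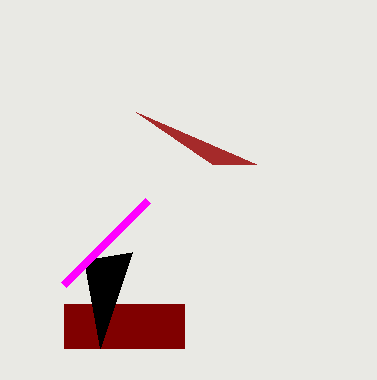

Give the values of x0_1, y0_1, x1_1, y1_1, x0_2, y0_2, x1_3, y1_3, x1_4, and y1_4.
x0_1 = 64, y0_1 = 304, x1_1 = 184, y1_1 = 348, x0_2 = 256, y0_2 = 164, x1_3 = 100, y1_3 = 348, x1_4 = 148, y1_4 = 200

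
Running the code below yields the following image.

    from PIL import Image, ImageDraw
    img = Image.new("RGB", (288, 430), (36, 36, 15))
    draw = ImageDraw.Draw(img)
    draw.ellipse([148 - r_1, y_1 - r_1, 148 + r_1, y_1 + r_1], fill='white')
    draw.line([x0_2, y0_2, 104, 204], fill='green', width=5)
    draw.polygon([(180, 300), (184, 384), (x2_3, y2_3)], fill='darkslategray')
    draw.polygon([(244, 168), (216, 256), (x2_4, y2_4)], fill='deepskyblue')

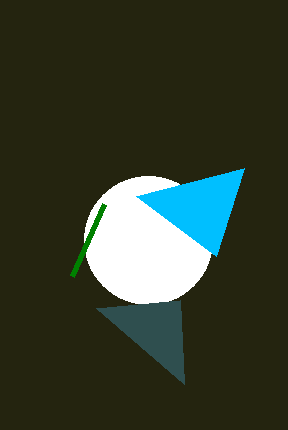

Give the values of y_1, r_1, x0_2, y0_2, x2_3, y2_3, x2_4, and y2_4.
y_1 = 240
r_1 = 64
x0_2 = 72
y0_2 = 276
x2_3 = 96
y2_3 = 308
x2_4 = 136
y2_4 = 196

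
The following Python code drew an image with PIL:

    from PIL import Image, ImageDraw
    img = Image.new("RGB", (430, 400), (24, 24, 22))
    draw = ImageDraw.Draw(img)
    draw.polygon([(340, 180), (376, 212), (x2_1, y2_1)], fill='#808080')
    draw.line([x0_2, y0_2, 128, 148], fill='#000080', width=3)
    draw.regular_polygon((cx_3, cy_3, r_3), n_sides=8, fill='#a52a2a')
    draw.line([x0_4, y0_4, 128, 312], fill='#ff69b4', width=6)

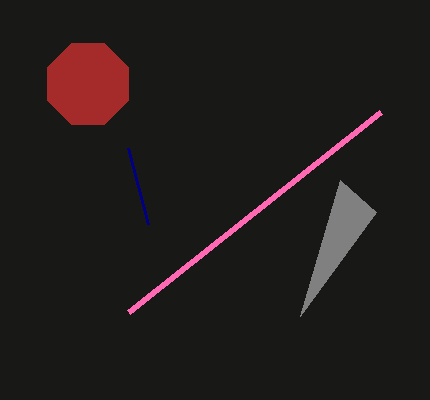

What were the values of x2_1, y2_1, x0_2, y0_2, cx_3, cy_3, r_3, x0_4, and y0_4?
x2_1 = 300; y2_1 = 316; x0_2 = 148; y0_2 = 224; cx_3 = 88; cy_3 = 84; r_3 = 44; x0_4 = 380; y0_4 = 112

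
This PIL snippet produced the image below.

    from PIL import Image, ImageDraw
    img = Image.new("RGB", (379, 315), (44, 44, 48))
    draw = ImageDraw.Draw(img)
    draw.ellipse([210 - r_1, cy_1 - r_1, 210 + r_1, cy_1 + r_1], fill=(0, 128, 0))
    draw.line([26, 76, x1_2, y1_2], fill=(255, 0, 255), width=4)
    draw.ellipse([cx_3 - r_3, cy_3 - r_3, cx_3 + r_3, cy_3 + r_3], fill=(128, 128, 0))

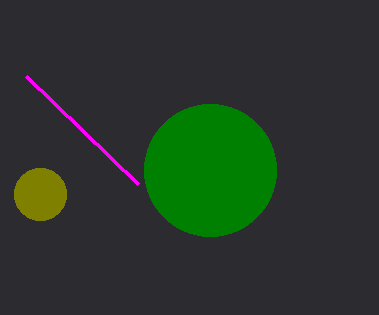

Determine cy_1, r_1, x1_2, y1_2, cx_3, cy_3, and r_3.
cy_1 = 170
r_1 = 66
x1_2 = 138
y1_2 = 184
cx_3 = 40
cy_3 = 194
r_3 = 26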